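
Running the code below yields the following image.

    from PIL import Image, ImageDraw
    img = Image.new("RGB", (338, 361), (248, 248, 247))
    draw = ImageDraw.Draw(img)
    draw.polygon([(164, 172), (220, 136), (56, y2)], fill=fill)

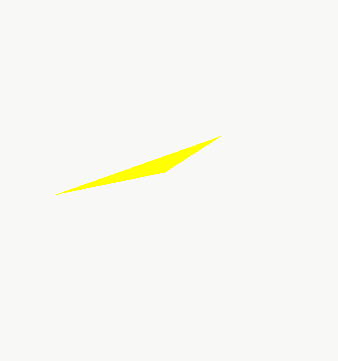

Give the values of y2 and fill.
y2 = 194, fill = 'yellow'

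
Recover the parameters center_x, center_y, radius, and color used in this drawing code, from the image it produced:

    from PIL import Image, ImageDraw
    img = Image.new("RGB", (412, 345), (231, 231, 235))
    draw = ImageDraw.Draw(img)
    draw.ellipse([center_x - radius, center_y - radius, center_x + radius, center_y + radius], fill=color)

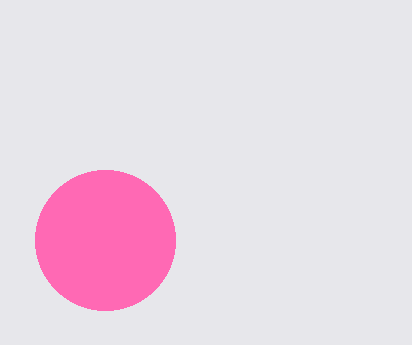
center_x = 105, center_y = 240, radius = 70, color = 'hotpink'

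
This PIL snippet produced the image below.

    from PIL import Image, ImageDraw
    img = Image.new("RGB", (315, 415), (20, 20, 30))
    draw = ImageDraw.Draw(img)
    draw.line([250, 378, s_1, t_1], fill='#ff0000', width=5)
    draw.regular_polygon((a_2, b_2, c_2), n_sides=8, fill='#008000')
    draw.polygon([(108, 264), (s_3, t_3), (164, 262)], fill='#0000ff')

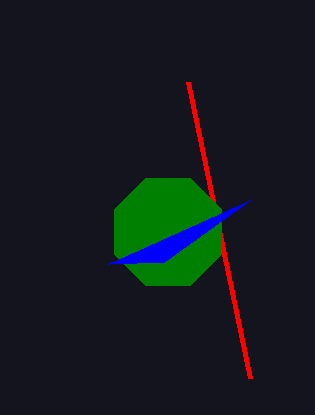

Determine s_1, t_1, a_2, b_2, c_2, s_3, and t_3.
s_1 = 188; t_1 = 82; a_2 = 168; b_2 = 232; c_2 = 58; s_3 = 250; t_3 = 200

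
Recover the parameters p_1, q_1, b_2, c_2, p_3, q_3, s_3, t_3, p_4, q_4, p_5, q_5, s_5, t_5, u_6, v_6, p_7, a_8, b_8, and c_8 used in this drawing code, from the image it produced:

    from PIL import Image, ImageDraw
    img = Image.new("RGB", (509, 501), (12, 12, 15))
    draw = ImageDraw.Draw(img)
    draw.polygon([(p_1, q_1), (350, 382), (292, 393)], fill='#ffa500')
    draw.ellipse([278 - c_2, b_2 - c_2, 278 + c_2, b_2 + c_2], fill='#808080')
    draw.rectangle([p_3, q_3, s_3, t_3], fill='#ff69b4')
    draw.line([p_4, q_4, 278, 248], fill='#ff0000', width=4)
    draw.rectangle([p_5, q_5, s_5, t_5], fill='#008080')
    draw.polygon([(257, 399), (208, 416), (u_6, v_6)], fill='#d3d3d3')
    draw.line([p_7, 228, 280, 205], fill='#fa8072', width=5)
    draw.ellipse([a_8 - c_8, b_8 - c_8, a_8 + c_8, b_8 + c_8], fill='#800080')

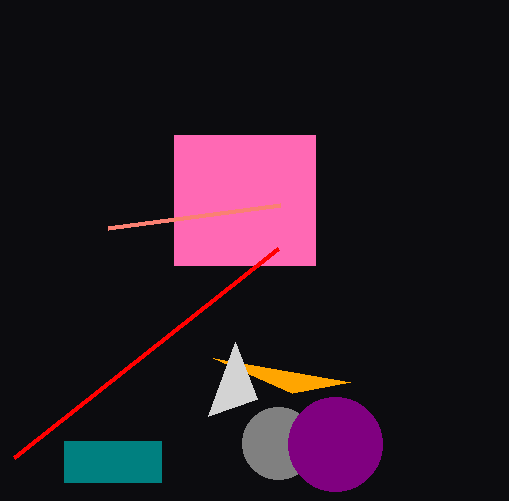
p_1 = 213
q_1 = 358
b_2 = 443
c_2 = 36
p_3 = 174
q_3 = 135
s_3 = 315
t_3 = 265
p_4 = 14
q_4 = 457
p_5 = 64
q_5 = 441
s_5 = 161
t_5 = 482
u_6 = 235
v_6 = 342
p_7 = 108
a_8 = 335
b_8 = 444
c_8 = 47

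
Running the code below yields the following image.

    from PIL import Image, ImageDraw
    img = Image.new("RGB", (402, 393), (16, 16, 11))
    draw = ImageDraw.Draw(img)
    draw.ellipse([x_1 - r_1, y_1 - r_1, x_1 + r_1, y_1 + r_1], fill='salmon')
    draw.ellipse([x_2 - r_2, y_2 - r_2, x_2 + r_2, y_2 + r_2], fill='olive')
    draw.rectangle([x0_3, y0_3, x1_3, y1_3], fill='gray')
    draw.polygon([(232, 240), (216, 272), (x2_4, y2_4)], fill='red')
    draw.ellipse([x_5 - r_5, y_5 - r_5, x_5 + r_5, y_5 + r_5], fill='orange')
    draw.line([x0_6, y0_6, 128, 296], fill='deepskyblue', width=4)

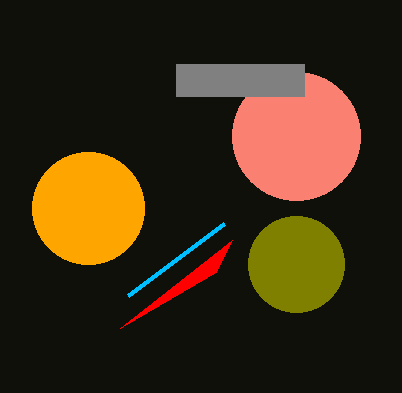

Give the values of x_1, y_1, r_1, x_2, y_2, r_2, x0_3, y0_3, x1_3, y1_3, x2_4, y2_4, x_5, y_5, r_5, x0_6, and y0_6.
x_1 = 296
y_1 = 136
r_1 = 64
x_2 = 296
y_2 = 264
r_2 = 48
x0_3 = 176
y0_3 = 64
x1_3 = 304
y1_3 = 96
x2_4 = 120
y2_4 = 328
x_5 = 88
y_5 = 208
r_5 = 56
x0_6 = 224
y0_6 = 224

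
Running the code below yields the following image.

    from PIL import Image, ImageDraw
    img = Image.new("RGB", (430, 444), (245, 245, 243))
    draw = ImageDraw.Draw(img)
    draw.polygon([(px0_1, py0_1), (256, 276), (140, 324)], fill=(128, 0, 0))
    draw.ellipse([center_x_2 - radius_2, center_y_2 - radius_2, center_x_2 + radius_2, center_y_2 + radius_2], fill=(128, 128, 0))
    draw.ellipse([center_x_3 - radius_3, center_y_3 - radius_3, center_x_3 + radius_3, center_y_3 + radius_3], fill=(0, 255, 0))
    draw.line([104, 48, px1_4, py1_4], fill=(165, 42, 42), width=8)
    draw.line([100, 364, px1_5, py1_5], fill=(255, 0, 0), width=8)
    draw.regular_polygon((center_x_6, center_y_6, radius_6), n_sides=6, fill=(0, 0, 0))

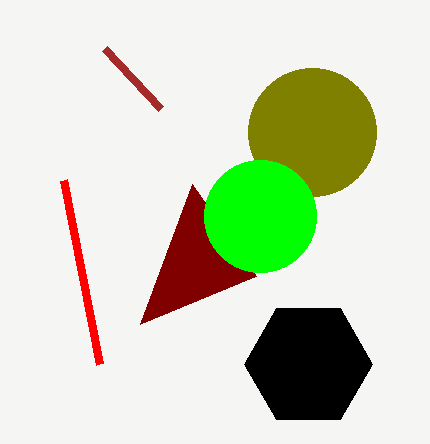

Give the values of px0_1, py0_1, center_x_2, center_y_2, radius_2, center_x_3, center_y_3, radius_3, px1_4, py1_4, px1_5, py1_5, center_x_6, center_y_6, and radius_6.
px0_1 = 192; py0_1 = 184; center_x_2 = 312; center_y_2 = 132; radius_2 = 64; center_x_3 = 260; center_y_3 = 216; radius_3 = 56; px1_4 = 160; py1_4 = 108; px1_5 = 64; py1_5 = 180; center_x_6 = 308; center_y_6 = 364; radius_6 = 64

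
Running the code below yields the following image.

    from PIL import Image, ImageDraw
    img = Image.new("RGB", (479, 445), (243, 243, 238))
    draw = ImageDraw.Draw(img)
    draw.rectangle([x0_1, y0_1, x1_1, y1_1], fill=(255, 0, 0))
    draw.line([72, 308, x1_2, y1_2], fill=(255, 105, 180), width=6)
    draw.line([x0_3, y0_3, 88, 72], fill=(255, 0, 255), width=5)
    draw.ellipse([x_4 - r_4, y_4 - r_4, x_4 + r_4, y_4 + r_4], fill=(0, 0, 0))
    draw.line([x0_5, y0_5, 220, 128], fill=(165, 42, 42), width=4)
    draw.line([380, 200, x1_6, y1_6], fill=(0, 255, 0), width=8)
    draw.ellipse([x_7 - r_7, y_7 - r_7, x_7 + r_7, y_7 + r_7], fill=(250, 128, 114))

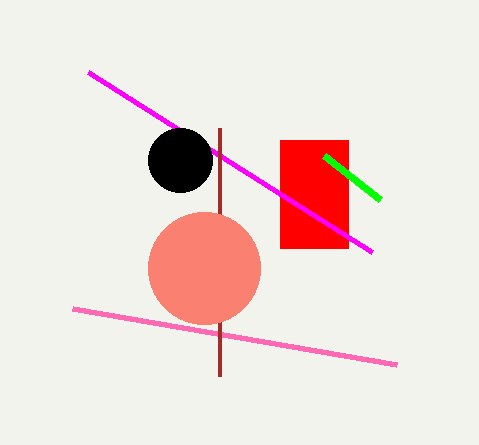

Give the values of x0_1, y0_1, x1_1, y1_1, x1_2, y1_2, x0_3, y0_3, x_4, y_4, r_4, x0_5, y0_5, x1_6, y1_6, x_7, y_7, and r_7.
x0_1 = 280
y0_1 = 140
x1_1 = 348
y1_1 = 248
x1_2 = 396
y1_2 = 364
x0_3 = 372
y0_3 = 252
x_4 = 180
y_4 = 160
r_4 = 32
x0_5 = 220
y0_5 = 376
x1_6 = 324
y1_6 = 156
x_7 = 204
y_7 = 268
r_7 = 56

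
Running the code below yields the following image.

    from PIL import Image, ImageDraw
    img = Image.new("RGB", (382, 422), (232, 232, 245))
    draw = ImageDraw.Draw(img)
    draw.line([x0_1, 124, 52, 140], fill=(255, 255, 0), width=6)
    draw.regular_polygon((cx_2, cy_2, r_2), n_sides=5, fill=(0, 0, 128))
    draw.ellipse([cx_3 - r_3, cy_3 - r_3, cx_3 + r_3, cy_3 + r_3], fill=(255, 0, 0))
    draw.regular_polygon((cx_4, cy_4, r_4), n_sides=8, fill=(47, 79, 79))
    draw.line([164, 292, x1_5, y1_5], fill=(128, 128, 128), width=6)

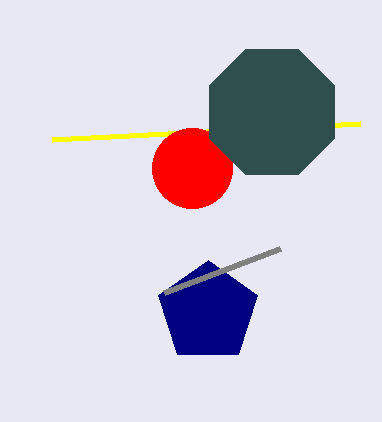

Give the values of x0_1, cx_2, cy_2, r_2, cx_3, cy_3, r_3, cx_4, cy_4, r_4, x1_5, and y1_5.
x0_1 = 360; cx_2 = 208; cy_2 = 312; r_2 = 52; cx_3 = 192; cy_3 = 168; r_3 = 40; cx_4 = 272; cy_4 = 112; r_4 = 68; x1_5 = 280; y1_5 = 248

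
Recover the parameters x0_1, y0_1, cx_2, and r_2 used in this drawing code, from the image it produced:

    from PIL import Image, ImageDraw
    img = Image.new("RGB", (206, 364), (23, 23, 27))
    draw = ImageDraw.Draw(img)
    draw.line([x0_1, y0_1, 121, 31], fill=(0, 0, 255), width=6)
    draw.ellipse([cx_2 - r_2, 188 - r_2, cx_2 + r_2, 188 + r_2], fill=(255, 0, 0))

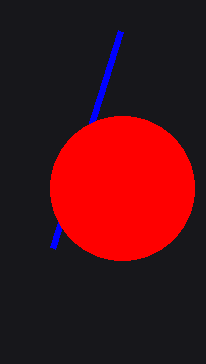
x0_1 = 53
y0_1 = 248
cx_2 = 122
r_2 = 72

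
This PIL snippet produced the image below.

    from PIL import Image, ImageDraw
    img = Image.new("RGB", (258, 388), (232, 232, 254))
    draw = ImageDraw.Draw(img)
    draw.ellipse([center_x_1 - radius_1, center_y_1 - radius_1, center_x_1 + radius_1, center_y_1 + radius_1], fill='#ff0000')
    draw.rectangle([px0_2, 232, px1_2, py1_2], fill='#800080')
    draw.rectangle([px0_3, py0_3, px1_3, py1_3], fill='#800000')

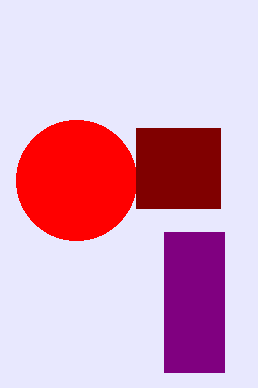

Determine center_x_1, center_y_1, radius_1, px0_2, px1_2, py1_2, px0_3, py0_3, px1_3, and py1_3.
center_x_1 = 76, center_y_1 = 180, radius_1 = 60, px0_2 = 164, px1_2 = 224, py1_2 = 372, px0_3 = 136, py0_3 = 128, px1_3 = 220, py1_3 = 208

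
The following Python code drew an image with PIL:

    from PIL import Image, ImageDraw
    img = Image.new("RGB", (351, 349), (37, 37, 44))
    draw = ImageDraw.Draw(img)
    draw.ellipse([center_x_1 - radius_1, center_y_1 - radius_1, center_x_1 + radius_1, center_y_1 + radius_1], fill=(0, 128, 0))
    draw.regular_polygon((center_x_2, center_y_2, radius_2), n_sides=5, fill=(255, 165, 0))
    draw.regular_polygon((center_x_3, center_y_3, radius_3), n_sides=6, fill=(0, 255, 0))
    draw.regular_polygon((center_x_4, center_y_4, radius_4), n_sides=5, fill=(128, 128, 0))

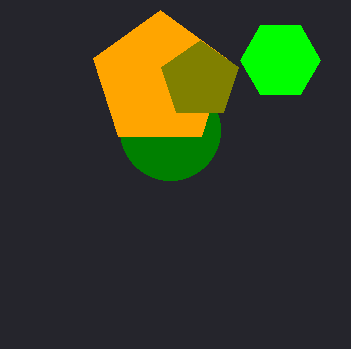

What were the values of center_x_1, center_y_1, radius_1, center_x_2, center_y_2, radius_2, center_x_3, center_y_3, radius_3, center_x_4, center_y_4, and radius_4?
center_x_1 = 170
center_y_1 = 130
radius_1 = 50
center_x_2 = 160
center_y_2 = 80
radius_2 = 70
center_x_3 = 280
center_y_3 = 60
radius_3 = 40
center_x_4 = 200
center_y_4 = 80
radius_4 = 40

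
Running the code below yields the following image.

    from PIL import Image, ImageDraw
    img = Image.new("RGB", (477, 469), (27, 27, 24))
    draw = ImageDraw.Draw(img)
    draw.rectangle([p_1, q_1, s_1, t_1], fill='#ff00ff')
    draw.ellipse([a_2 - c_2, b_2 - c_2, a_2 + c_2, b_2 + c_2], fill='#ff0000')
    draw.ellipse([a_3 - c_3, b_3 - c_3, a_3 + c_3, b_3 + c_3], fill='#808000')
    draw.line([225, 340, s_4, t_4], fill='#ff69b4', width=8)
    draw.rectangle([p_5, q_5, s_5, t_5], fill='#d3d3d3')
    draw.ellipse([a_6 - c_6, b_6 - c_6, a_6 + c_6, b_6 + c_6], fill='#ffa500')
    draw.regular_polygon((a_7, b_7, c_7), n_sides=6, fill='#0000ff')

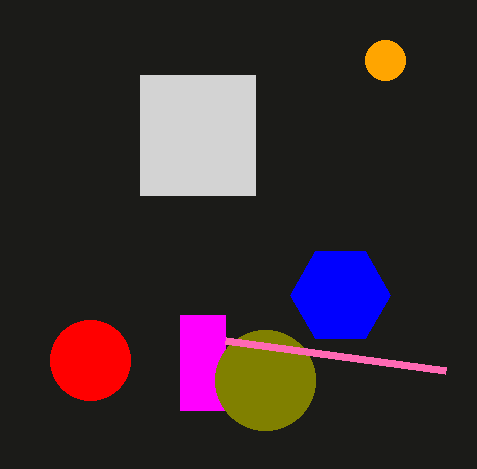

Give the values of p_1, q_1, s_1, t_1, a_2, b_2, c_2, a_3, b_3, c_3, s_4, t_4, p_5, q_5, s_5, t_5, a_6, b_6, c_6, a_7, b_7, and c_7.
p_1 = 180
q_1 = 315
s_1 = 225
t_1 = 410
a_2 = 90
b_2 = 360
c_2 = 40
a_3 = 265
b_3 = 380
c_3 = 50
s_4 = 445
t_4 = 370
p_5 = 140
q_5 = 75
s_5 = 255
t_5 = 195
a_6 = 385
b_6 = 60
c_6 = 20
a_7 = 340
b_7 = 295
c_7 = 50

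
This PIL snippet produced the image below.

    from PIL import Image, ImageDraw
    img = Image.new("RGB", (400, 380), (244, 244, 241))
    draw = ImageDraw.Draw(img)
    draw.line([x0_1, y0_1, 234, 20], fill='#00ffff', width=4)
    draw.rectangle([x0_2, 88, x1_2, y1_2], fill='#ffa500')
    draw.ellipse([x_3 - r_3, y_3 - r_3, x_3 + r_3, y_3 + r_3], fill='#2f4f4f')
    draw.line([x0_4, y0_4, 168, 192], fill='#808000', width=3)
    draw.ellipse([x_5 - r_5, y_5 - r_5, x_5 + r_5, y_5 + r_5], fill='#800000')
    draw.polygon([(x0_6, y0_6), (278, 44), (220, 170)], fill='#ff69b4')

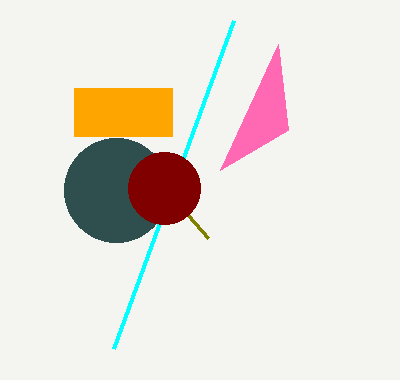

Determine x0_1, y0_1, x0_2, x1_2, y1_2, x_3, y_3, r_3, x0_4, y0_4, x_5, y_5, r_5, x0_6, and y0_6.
x0_1 = 114
y0_1 = 348
x0_2 = 74
x1_2 = 172
y1_2 = 136
x_3 = 116
y_3 = 190
r_3 = 52
x0_4 = 208
y0_4 = 238
x_5 = 164
y_5 = 188
r_5 = 36
x0_6 = 288
y0_6 = 130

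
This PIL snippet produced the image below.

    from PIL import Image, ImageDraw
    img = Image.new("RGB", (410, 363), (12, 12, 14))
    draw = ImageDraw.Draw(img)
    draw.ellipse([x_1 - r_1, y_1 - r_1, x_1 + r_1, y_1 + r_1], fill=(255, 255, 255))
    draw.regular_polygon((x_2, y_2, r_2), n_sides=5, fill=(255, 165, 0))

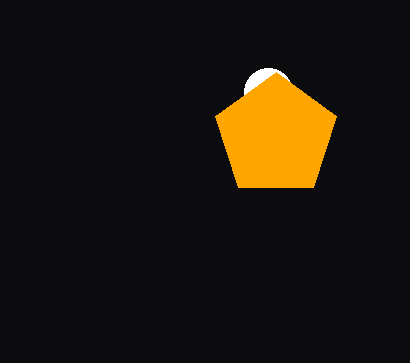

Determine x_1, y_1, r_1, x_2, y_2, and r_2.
x_1 = 268
y_1 = 92
r_1 = 24
x_2 = 276
y_2 = 136
r_2 = 64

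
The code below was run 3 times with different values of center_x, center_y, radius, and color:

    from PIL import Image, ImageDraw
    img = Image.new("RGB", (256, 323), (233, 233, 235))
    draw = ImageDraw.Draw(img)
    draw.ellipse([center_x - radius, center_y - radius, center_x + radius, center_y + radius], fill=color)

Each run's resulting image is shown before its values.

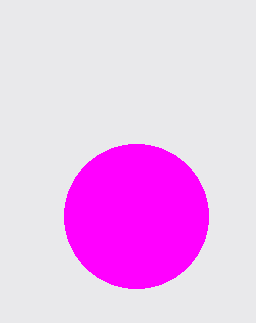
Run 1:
center_x = 136
center_y = 216
radius = 72
color = 'magenta'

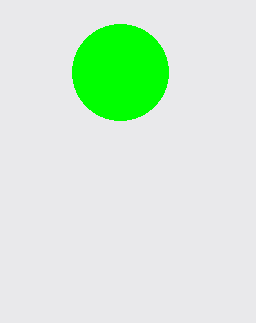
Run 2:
center_x = 120; center_y = 72; radius = 48; color = 'lime'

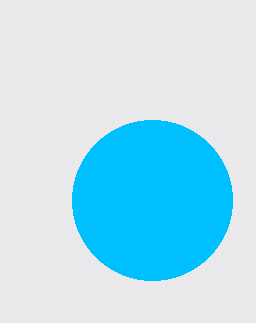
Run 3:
center_x = 152
center_y = 200
radius = 80
color = 'deepskyblue'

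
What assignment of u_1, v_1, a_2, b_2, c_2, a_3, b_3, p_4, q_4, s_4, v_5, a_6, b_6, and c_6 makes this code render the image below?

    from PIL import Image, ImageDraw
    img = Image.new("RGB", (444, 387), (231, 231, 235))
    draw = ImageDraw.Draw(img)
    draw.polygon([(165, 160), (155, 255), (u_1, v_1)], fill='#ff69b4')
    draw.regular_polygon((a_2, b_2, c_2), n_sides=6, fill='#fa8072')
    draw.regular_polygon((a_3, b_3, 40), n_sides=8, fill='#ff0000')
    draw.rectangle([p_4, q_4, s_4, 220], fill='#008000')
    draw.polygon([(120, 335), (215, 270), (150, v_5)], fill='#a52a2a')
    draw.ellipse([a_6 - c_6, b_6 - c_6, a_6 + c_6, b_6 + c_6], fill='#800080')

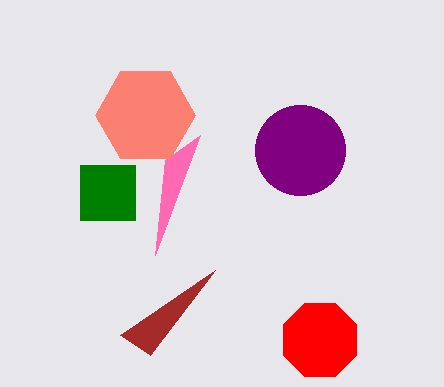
u_1 = 200
v_1 = 135
a_2 = 145
b_2 = 115
c_2 = 50
a_3 = 320
b_3 = 340
p_4 = 80
q_4 = 165
s_4 = 135
v_5 = 355
a_6 = 300
b_6 = 150
c_6 = 45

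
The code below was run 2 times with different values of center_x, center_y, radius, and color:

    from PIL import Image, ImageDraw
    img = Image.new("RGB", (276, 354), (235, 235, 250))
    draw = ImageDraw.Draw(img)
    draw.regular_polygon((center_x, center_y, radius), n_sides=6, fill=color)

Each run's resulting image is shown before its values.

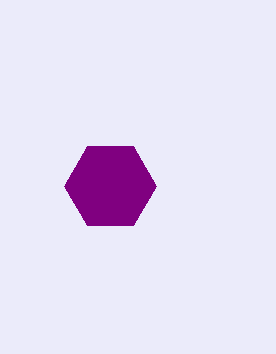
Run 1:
center_x = 110, center_y = 186, radius = 46, color = 'purple'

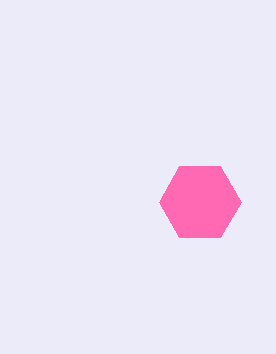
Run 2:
center_x = 200, center_y = 202, radius = 41, color = 'hotpink'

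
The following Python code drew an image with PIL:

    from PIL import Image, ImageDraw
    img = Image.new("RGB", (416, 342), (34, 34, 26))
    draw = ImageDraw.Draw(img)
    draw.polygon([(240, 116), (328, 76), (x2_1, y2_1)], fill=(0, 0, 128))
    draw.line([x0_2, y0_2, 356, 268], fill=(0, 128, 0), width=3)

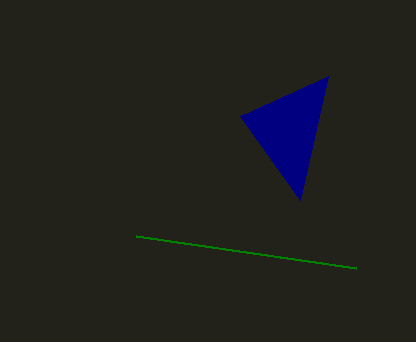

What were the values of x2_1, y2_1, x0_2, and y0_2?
x2_1 = 300, y2_1 = 200, x0_2 = 136, y0_2 = 236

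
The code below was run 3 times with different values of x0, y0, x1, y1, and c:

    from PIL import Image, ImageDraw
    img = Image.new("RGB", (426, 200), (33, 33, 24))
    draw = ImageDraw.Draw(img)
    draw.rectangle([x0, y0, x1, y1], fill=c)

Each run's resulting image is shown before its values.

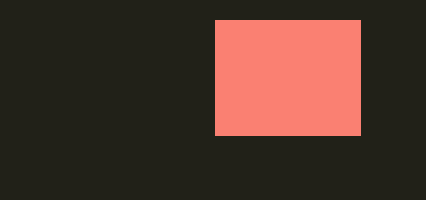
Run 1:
x0 = 215; y0 = 20; x1 = 360; y1 = 135; c = 'salmon'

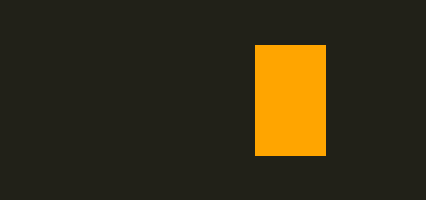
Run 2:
x0 = 255; y0 = 45; x1 = 325; y1 = 155; c = 'orange'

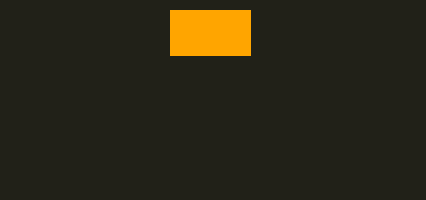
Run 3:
x0 = 170; y0 = 10; x1 = 250; y1 = 55; c = 'orange'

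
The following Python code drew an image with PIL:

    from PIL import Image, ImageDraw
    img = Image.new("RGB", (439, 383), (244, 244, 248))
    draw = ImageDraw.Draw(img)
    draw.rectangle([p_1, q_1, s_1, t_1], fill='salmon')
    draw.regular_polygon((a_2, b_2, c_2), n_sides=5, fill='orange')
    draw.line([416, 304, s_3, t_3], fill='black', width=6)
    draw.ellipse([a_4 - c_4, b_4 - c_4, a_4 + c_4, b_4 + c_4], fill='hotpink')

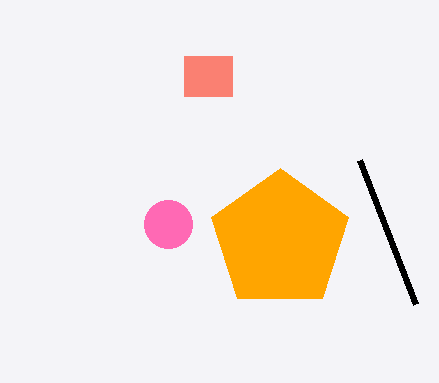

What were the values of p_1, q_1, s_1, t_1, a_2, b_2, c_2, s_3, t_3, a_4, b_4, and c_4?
p_1 = 184; q_1 = 56; s_1 = 232; t_1 = 96; a_2 = 280; b_2 = 240; c_2 = 72; s_3 = 360; t_3 = 160; a_4 = 168; b_4 = 224; c_4 = 24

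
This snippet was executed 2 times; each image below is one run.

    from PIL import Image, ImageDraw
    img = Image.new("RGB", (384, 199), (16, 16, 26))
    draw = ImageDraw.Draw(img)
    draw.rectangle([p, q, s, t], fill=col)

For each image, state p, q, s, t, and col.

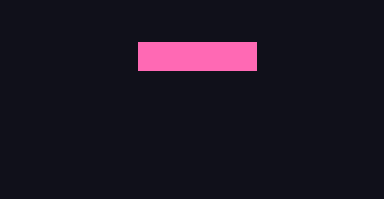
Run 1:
p = 138
q = 42
s = 256
t = 70
col = 'hotpink'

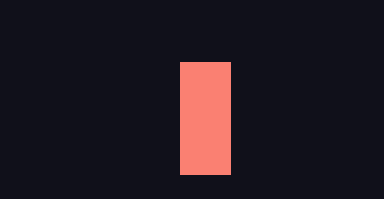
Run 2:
p = 180; q = 62; s = 230; t = 174; col = 'salmon'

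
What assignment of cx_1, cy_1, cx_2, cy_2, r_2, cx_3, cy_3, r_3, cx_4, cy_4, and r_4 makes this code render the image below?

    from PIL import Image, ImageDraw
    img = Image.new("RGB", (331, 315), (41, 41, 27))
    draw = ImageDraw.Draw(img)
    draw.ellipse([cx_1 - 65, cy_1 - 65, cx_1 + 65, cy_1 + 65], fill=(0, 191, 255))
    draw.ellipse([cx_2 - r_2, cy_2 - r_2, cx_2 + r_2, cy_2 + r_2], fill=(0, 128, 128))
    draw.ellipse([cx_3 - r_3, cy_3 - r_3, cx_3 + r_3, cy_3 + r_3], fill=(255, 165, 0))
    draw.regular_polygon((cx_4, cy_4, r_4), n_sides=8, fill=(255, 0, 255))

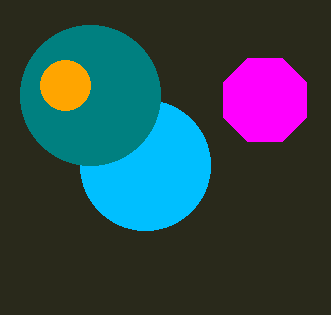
cx_1 = 145
cy_1 = 165
cx_2 = 90
cy_2 = 95
r_2 = 70
cx_3 = 65
cy_3 = 85
r_3 = 25
cx_4 = 265
cy_4 = 100
r_4 = 45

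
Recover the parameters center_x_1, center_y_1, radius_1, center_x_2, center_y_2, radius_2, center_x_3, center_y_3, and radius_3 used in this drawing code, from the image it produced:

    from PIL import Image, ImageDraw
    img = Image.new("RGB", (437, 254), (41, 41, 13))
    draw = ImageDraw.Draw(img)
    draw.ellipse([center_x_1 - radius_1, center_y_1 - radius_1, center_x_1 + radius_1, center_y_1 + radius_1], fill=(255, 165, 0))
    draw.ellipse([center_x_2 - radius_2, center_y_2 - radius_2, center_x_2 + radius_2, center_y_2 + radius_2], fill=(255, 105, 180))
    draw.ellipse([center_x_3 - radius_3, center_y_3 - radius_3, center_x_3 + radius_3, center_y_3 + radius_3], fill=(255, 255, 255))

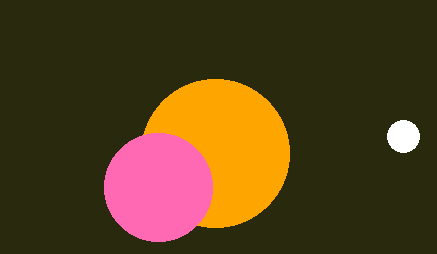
center_x_1 = 215
center_y_1 = 153
radius_1 = 74
center_x_2 = 158
center_y_2 = 187
radius_2 = 54
center_x_3 = 403
center_y_3 = 136
radius_3 = 16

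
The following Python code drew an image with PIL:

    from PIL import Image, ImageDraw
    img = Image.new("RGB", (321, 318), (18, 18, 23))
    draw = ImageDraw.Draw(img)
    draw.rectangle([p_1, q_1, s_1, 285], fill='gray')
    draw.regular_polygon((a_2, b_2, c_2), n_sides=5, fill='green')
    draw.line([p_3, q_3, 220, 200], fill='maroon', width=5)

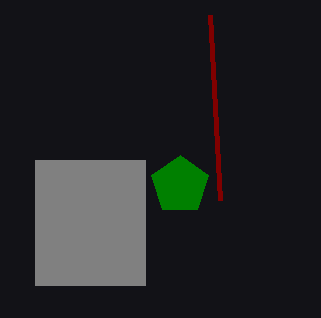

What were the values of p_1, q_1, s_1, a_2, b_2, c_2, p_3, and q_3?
p_1 = 35
q_1 = 160
s_1 = 145
a_2 = 180
b_2 = 185
c_2 = 30
p_3 = 210
q_3 = 15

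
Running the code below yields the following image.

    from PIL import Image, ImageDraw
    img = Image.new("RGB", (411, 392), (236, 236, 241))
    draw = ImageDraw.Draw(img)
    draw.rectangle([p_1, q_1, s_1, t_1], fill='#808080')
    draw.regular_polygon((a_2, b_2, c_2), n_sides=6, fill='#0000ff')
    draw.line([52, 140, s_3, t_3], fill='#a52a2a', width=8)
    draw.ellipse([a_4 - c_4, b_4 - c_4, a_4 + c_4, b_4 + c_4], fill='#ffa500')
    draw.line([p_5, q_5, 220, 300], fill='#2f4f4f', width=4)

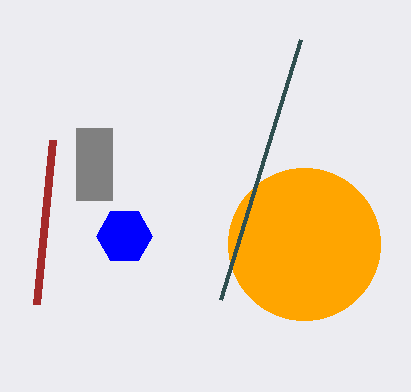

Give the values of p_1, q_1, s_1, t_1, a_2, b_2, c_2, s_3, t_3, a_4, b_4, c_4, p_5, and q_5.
p_1 = 76
q_1 = 128
s_1 = 112
t_1 = 200
a_2 = 124
b_2 = 236
c_2 = 28
s_3 = 36
t_3 = 304
a_4 = 304
b_4 = 244
c_4 = 76
p_5 = 300
q_5 = 40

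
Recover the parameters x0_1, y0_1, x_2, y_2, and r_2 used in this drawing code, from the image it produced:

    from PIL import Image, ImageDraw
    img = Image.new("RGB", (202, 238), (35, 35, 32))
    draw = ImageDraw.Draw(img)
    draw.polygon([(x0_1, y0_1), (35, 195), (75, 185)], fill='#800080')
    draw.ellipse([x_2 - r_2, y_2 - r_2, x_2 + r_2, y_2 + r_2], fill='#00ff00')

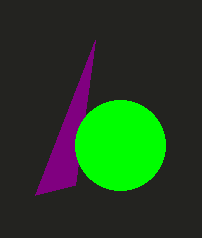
x0_1 = 95; y0_1 = 40; x_2 = 120; y_2 = 145; r_2 = 45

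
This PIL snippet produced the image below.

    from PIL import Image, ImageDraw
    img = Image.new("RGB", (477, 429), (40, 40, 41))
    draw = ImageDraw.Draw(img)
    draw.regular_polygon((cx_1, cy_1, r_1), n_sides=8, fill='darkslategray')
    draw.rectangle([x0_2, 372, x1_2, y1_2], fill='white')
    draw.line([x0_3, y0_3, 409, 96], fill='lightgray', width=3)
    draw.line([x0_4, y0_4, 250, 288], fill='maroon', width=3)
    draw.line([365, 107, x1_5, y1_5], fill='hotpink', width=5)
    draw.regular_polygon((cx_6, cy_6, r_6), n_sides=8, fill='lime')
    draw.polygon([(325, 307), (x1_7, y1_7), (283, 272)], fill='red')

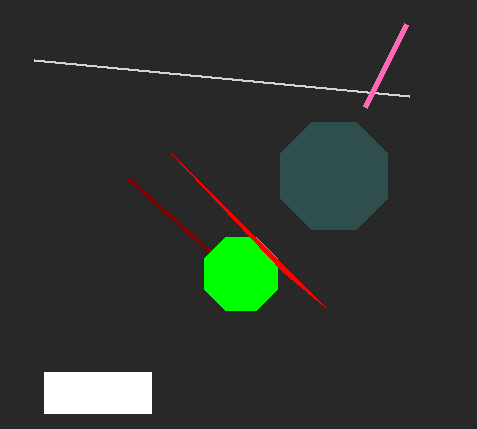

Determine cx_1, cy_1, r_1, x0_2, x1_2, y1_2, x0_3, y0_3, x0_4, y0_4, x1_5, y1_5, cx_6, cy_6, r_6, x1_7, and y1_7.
cx_1 = 334
cy_1 = 176
r_1 = 58
x0_2 = 44
x1_2 = 151
y1_2 = 413
x0_3 = 34
y0_3 = 60
x0_4 = 129
y0_4 = 179
x1_5 = 406
y1_5 = 24
cx_6 = 241
cy_6 = 274
r_6 = 40
x1_7 = 171
y1_7 = 153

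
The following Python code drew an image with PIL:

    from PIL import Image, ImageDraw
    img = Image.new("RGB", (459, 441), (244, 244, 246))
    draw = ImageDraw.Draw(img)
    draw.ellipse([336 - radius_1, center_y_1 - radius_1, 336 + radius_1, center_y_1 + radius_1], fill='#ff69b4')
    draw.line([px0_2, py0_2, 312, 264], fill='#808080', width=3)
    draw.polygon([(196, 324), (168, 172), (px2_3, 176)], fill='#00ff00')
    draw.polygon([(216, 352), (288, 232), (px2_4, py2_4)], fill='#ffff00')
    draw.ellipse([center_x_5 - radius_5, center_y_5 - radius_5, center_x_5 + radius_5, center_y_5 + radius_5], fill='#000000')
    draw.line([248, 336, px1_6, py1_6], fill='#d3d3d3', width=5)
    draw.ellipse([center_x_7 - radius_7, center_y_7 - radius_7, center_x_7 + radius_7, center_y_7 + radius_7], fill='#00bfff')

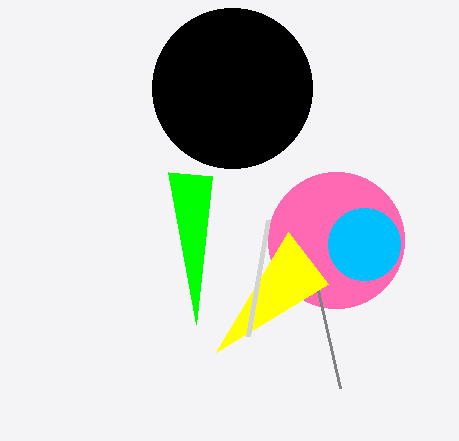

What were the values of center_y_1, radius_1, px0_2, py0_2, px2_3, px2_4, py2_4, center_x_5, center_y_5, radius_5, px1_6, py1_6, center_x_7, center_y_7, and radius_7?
center_y_1 = 240
radius_1 = 68
px0_2 = 340
py0_2 = 388
px2_3 = 212
px2_4 = 328
py2_4 = 284
center_x_5 = 232
center_y_5 = 88
radius_5 = 80
px1_6 = 268
py1_6 = 220
center_x_7 = 364
center_y_7 = 244
radius_7 = 36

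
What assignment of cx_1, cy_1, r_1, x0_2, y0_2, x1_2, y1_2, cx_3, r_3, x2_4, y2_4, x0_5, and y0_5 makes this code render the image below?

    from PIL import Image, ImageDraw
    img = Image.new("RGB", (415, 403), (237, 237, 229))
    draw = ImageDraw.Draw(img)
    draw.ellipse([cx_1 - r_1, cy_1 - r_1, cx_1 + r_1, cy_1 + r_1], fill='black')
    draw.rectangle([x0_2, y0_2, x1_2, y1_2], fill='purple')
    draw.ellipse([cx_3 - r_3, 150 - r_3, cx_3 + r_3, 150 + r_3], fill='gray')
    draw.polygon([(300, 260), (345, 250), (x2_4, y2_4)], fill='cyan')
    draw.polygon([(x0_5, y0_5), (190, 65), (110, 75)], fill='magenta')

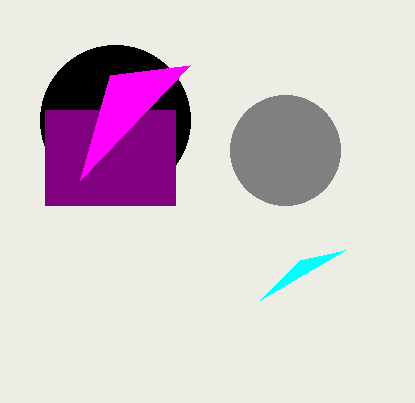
cx_1 = 115
cy_1 = 120
r_1 = 75
x0_2 = 45
y0_2 = 110
x1_2 = 175
y1_2 = 205
cx_3 = 285
r_3 = 55
x2_4 = 260
y2_4 = 300
x0_5 = 80
y0_5 = 180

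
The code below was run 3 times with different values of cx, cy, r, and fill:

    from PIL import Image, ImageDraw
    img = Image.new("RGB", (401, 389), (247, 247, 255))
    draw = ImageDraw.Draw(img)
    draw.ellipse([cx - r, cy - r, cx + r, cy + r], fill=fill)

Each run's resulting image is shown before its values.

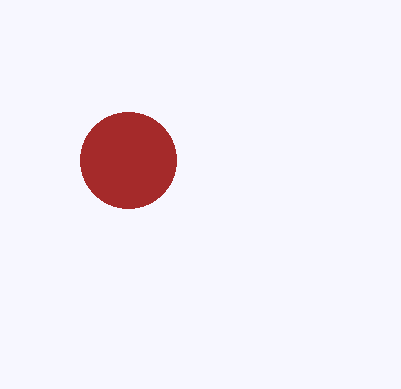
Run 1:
cx = 128; cy = 160; r = 48; fill = 'brown'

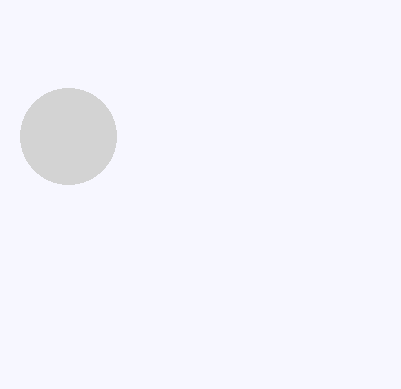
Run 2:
cx = 68
cy = 136
r = 48
fill = 'lightgray'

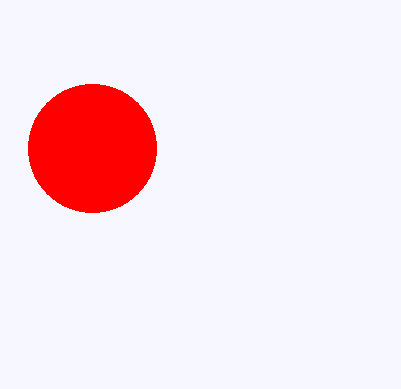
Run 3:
cx = 92; cy = 148; r = 64; fill = 'red'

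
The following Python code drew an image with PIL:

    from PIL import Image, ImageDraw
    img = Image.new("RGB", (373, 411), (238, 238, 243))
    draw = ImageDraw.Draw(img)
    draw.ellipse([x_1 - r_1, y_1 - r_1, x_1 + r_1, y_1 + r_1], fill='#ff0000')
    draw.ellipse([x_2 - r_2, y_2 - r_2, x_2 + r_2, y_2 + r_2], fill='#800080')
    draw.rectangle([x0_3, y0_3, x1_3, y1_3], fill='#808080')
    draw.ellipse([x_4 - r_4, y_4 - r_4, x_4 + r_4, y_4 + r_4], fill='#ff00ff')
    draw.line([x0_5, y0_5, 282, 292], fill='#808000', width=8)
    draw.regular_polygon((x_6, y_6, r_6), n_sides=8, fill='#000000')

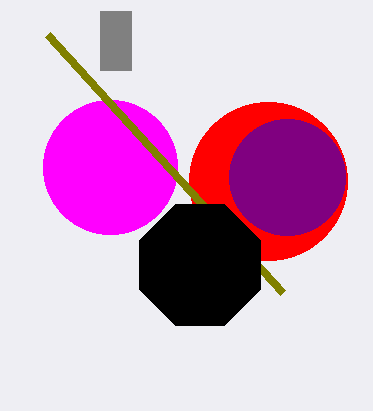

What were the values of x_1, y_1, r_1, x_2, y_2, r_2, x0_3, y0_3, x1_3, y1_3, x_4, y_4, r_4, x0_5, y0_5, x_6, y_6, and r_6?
x_1 = 268
y_1 = 181
r_1 = 79
x_2 = 287
y_2 = 177
r_2 = 58
x0_3 = 100
y0_3 = 11
x1_3 = 131
y1_3 = 70
x_4 = 110
y_4 = 167
r_4 = 67
x0_5 = 47
y0_5 = 34
x_6 = 200
y_6 = 265
r_6 = 65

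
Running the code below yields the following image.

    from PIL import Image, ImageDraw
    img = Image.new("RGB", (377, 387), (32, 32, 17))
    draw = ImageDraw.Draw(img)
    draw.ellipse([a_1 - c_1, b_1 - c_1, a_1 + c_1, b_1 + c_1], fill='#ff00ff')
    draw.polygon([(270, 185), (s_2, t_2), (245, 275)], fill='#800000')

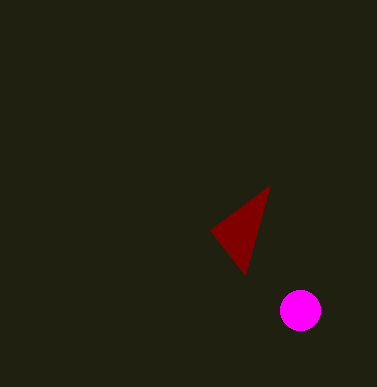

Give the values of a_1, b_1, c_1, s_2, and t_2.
a_1 = 300
b_1 = 310
c_1 = 20
s_2 = 210
t_2 = 230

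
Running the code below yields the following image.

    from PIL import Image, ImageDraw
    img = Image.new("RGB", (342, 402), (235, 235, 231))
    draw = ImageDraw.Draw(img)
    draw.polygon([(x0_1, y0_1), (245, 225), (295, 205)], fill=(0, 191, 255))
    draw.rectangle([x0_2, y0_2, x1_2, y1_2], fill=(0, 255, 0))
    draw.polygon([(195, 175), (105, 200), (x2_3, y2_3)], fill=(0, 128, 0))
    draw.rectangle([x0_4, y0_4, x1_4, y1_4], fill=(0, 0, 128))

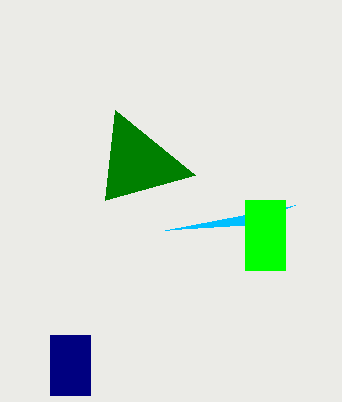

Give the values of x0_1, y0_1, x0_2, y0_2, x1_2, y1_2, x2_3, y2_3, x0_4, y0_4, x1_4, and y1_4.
x0_1 = 165, y0_1 = 230, x0_2 = 245, y0_2 = 200, x1_2 = 285, y1_2 = 270, x2_3 = 115, y2_3 = 110, x0_4 = 50, y0_4 = 335, x1_4 = 90, y1_4 = 395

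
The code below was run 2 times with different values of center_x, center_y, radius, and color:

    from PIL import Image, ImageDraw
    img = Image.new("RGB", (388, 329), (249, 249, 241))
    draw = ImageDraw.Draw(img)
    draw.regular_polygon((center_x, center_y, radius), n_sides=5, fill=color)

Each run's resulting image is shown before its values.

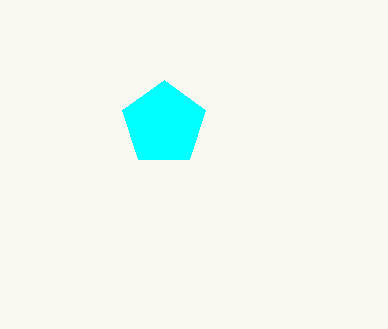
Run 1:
center_x = 164
center_y = 124
radius = 44
color = 'cyan'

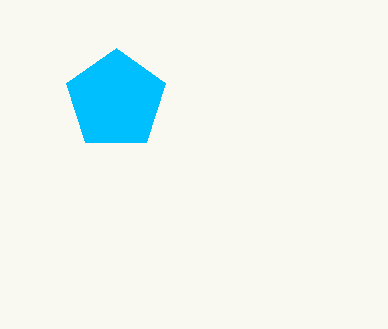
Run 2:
center_x = 116; center_y = 100; radius = 52; color = 'deepskyblue'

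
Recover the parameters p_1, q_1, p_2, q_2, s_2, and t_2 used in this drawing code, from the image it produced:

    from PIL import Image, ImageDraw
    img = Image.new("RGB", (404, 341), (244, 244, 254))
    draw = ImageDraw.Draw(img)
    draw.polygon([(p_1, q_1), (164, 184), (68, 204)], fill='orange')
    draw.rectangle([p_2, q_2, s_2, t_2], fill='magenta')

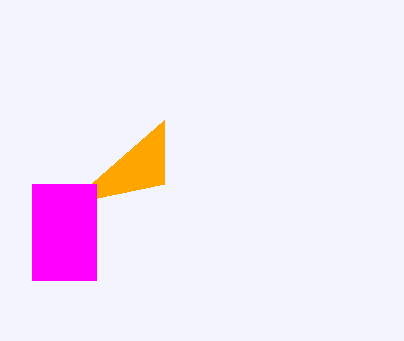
p_1 = 164, q_1 = 120, p_2 = 32, q_2 = 184, s_2 = 96, t_2 = 280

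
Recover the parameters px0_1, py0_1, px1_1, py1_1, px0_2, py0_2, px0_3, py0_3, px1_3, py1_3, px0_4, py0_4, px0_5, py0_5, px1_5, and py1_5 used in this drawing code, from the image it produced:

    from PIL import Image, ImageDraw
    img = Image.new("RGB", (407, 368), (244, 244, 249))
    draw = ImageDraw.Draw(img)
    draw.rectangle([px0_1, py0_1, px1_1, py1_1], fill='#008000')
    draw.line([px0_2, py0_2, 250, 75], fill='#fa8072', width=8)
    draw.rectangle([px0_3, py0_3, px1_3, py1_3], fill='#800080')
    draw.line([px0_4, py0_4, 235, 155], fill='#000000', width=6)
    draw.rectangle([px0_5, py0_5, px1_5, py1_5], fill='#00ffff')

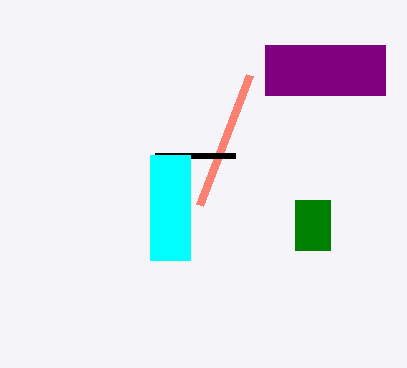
px0_1 = 295, py0_1 = 200, px1_1 = 330, py1_1 = 250, px0_2 = 200, py0_2 = 205, px0_3 = 265, py0_3 = 45, px1_3 = 385, py1_3 = 95, px0_4 = 155, py0_4 = 155, px0_5 = 150, py0_5 = 155, px1_5 = 190, py1_5 = 260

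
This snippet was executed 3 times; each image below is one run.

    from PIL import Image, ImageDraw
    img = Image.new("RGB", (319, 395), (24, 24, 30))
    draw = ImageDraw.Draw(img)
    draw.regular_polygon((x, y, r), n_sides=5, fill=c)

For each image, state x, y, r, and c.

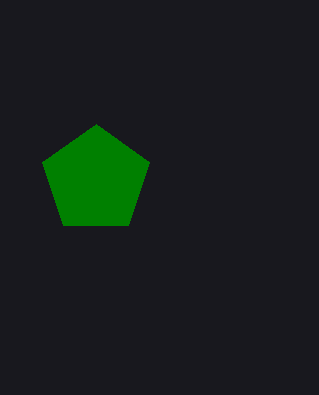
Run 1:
x = 96, y = 180, r = 56, c = 'green'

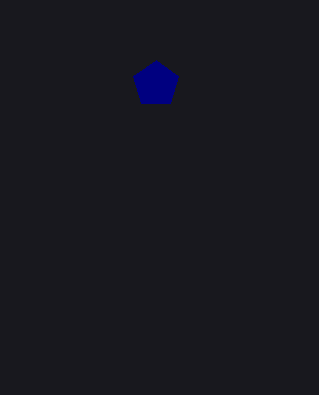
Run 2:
x = 156, y = 84, r = 24, c = 'navy'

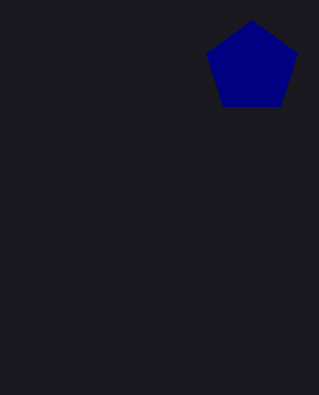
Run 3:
x = 252
y = 68
r = 48
c = 'navy'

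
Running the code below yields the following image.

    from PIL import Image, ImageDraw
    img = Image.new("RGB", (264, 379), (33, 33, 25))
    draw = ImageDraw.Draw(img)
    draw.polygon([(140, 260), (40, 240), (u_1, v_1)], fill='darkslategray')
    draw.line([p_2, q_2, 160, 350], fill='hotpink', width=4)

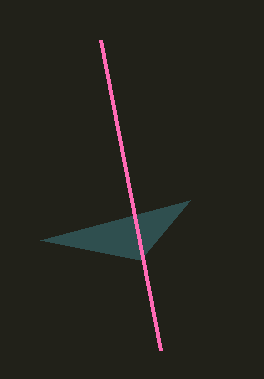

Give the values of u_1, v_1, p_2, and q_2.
u_1 = 190; v_1 = 200; p_2 = 100; q_2 = 40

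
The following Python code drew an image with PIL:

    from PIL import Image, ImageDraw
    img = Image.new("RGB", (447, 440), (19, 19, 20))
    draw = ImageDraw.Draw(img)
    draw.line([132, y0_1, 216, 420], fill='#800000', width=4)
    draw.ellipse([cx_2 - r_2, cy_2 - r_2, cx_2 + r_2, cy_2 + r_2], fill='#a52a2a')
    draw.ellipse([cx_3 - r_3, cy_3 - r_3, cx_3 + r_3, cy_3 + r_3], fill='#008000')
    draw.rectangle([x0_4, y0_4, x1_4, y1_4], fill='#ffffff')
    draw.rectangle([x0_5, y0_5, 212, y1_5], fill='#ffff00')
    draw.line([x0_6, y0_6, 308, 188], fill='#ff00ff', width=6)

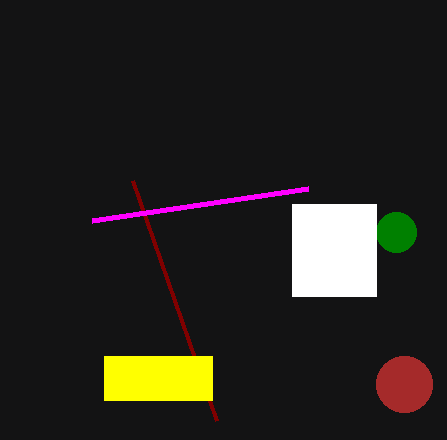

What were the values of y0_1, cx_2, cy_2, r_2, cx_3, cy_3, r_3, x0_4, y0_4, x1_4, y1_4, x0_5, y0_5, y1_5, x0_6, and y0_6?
y0_1 = 180, cx_2 = 404, cy_2 = 384, r_2 = 28, cx_3 = 396, cy_3 = 232, r_3 = 20, x0_4 = 292, y0_4 = 204, x1_4 = 376, y1_4 = 296, x0_5 = 104, y0_5 = 356, y1_5 = 400, x0_6 = 92, y0_6 = 220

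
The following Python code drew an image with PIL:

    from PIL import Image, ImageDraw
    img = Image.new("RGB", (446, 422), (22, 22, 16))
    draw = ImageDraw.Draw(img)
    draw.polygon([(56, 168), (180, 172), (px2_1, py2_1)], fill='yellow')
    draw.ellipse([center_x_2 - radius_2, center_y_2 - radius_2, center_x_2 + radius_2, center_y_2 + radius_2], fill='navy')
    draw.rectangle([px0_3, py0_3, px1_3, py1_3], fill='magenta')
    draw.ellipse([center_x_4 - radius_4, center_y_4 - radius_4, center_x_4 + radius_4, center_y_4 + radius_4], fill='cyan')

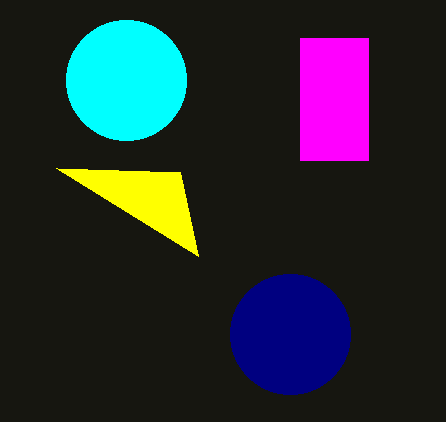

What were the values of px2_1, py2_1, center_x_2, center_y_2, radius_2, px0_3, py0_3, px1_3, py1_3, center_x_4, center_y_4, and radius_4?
px2_1 = 198, py2_1 = 256, center_x_2 = 290, center_y_2 = 334, radius_2 = 60, px0_3 = 300, py0_3 = 38, px1_3 = 368, py1_3 = 160, center_x_4 = 126, center_y_4 = 80, radius_4 = 60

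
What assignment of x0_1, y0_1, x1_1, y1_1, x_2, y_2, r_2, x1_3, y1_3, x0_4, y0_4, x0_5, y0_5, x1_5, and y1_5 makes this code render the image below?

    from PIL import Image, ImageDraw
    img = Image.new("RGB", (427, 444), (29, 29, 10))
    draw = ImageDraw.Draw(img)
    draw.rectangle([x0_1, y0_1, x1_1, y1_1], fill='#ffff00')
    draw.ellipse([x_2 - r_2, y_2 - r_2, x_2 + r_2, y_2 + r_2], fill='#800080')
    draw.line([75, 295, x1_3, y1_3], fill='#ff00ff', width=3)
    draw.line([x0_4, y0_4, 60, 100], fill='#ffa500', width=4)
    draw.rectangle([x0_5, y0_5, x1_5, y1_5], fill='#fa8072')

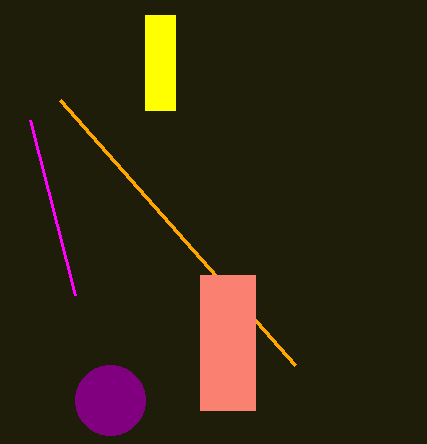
x0_1 = 145, y0_1 = 15, x1_1 = 175, y1_1 = 110, x_2 = 110, y_2 = 400, r_2 = 35, x1_3 = 30, y1_3 = 120, x0_4 = 295, y0_4 = 365, x0_5 = 200, y0_5 = 275, x1_5 = 255, y1_5 = 410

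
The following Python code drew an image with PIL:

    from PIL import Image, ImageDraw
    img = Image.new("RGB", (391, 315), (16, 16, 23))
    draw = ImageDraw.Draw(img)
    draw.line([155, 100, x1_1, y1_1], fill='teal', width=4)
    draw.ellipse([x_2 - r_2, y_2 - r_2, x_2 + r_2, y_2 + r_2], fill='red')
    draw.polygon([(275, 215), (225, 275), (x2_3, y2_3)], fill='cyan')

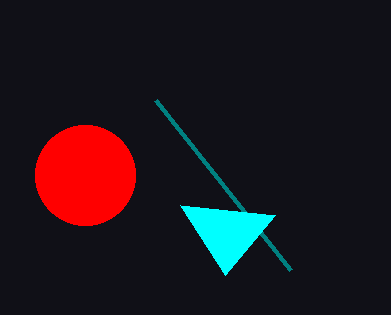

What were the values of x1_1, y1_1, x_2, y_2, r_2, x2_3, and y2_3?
x1_1 = 290
y1_1 = 270
x_2 = 85
y_2 = 175
r_2 = 50
x2_3 = 180
y2_3 = 205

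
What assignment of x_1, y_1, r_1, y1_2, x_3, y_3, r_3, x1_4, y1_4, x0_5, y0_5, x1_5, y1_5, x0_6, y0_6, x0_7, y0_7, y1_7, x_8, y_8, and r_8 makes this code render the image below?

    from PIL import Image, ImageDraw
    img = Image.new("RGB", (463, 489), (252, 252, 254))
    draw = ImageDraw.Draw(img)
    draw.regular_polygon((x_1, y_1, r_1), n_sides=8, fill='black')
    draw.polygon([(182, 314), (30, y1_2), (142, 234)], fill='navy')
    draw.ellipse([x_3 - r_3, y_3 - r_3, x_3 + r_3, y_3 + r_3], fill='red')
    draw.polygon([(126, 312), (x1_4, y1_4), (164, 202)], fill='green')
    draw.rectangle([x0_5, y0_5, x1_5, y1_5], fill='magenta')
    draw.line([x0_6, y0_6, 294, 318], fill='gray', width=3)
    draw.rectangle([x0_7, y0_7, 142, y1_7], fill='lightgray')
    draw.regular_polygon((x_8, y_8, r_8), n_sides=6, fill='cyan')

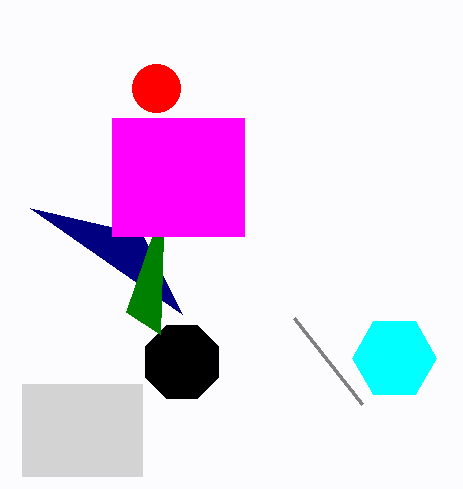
x_1 = 182; y_1 = 362; r_1 = 40; y1_2 = 208; x_3 = 156; y_3 = 88; r_3 = 24; x1_4 = 160; y1_4 = 334; x0_5 = 112; y0_5 = 118; x1_5 = 244; y1_5 = 236; x0_6 = 362; y0_6 = 404; x0_7 = 22; y0_7 = 384; y1_7 = 476; x_8 = 394; y_8 = 358; r_8 = 42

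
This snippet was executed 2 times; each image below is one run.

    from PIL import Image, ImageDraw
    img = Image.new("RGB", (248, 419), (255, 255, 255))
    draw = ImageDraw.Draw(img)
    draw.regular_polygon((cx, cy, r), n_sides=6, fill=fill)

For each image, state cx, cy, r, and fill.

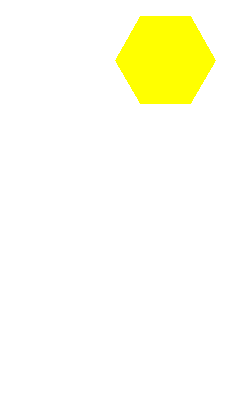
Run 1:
cx = 165; cy = 60; r = 50; fill = 'yellow'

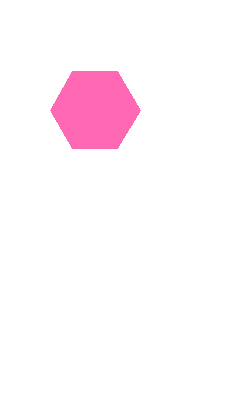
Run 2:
cx = 95
cy = 110
r = 45
fill = 'hotpink'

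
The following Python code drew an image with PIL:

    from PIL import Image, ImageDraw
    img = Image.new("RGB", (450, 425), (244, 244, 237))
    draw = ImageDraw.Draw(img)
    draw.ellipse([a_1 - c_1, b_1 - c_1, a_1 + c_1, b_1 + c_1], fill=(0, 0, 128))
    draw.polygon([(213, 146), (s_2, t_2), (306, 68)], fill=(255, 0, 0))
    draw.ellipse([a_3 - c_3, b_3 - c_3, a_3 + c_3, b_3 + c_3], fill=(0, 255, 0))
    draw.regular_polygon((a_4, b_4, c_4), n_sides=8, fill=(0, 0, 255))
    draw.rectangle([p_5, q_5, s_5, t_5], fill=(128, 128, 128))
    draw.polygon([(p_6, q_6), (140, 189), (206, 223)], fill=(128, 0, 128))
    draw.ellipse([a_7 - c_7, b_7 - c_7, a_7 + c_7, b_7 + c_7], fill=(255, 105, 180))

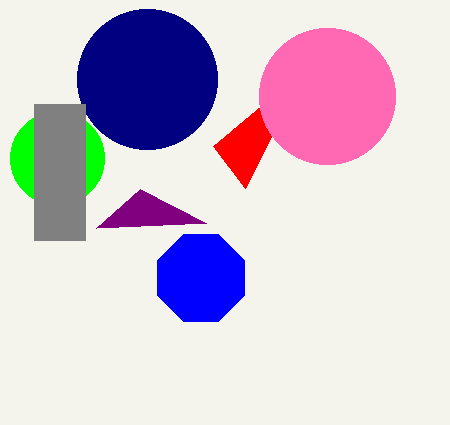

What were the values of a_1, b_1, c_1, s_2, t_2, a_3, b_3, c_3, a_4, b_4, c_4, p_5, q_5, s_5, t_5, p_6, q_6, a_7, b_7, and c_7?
a_1 = 147
b_1 = 79
c_1 = 70
s_2 = 245
t_2 = 188
a_3 = 57
b_3 = 158
c_3 = 47
a_4 = 201
b_4 = 278
c_4 = 47
p_5 = 34
q_5 = 104
s_5 = 85
t_5 = 240
p_6 = 96
q_6 = 228
a_7 = 327
b_7 = 96
c_7 = 68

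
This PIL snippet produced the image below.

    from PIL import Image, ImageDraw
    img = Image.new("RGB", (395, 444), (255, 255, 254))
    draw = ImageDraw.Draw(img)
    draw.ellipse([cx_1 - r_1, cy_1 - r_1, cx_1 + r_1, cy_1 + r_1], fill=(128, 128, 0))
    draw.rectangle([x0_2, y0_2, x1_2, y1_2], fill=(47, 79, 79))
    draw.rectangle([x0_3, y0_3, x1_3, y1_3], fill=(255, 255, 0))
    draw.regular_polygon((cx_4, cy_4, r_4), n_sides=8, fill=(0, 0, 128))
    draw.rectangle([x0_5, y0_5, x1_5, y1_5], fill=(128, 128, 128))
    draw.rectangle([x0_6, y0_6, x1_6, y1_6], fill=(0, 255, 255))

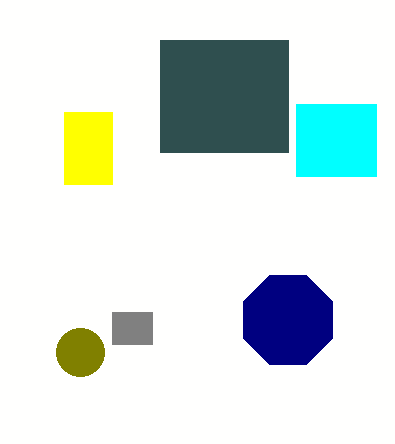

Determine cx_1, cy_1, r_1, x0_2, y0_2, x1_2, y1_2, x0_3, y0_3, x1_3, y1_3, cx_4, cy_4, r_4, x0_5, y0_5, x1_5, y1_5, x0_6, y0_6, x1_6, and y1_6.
cx_1 = 80, cy_1 = 352, r_1 = 24, x0_2 = 160, y0_2 = 40, x1_2 = 288, y1_2 = 152, x0_3 = 64, y0_3 = 112, x1_3 = 112, y1_3 = 184, cx_4 = 288, cy_4 = 320, r_4 = 48, x0_5 = 112, y0_5 = 312, x1_5 = 152, y1_5 = 344, x0_6 = 296, y0_6 = 104, x1_6 = 376, y1_6 = 176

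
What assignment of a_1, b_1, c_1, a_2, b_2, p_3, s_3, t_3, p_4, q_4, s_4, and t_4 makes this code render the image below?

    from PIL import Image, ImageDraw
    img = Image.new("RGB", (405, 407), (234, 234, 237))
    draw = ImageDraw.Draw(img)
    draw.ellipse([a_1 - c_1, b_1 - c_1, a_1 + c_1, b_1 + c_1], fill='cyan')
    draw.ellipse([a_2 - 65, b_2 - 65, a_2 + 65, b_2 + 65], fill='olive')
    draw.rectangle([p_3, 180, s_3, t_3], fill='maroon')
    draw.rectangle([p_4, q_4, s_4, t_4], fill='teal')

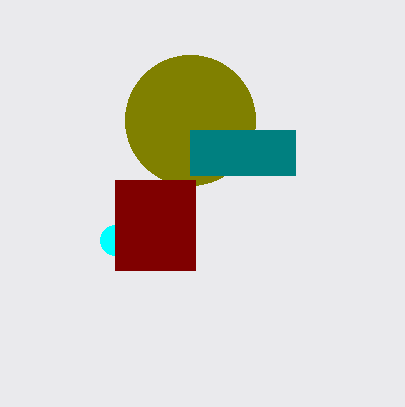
a_1 = 115, b_1 = 240, c_1 = 15, a_2 = 190, b_2 = 120, p_3 = 115, s_3 = 195, t_3 = 270, p_4 = 190, q_4 = 130, s_4 = 295, t_4 = 175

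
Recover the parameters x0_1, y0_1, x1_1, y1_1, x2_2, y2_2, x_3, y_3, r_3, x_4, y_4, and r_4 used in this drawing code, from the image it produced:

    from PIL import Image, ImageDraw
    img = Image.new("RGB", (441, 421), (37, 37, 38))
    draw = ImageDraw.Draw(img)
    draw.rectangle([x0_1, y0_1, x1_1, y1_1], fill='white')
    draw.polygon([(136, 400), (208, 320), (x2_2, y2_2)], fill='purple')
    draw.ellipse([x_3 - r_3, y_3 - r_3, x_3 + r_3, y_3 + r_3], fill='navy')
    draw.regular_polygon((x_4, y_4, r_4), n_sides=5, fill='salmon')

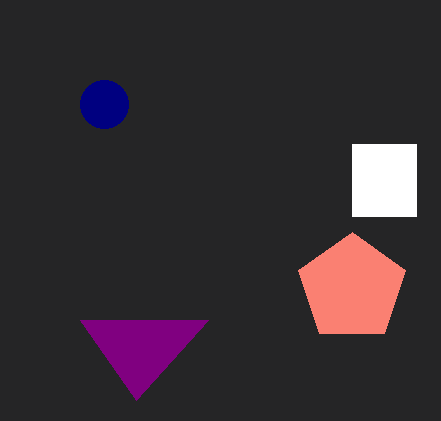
x0_1 = 352; y0_1 = 144; x1_1 = 416; y1_1 = 216; x2_2 = 80; y2_2 = 320; x_3 = 104; y_3 = 104; r_3 = 24; x_4 = 352; y_4 = 288; r_4 = 56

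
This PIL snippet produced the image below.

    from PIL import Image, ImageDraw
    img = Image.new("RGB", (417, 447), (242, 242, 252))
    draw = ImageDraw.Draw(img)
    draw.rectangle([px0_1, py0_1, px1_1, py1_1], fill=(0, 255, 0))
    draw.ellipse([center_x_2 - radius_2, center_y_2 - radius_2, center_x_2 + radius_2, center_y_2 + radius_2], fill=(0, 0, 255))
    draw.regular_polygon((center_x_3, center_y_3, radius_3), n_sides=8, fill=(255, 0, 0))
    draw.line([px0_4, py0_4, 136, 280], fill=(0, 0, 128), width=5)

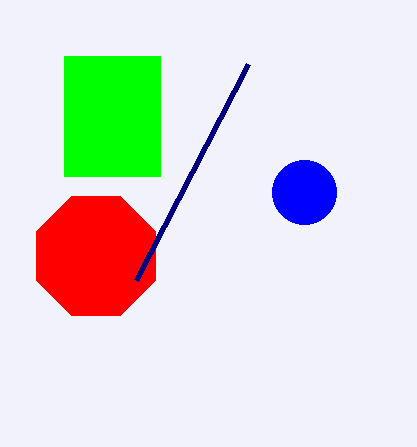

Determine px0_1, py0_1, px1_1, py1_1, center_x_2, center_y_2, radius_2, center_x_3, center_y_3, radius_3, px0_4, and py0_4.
px0_1 = 64; py0_1 = 56; px1_1 = 160; py1_1 = 176; center_x_2 = 304; center_y_2 = 192; radius_2 = 32; center_x_3 = 96; center_y_3 = 256; radius_3 = 64; px0_4 = 248; py0_4 = 64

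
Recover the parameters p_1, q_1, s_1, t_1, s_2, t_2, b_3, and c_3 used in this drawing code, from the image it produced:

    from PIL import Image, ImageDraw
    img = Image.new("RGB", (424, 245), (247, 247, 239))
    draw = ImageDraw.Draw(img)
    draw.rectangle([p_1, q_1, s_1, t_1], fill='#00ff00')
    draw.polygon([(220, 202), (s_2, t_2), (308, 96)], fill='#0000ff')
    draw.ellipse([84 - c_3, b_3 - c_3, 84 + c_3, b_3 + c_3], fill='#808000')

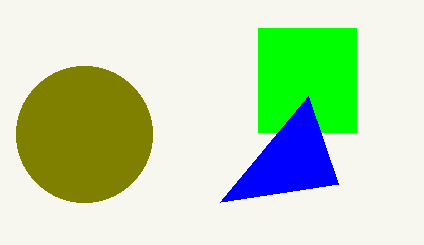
p_1 = 258
q_1 = 28
s_1 = 356
t_1 = 132
s_2 = 338
t_2 = 184
b_3 = 134
c_3 = 68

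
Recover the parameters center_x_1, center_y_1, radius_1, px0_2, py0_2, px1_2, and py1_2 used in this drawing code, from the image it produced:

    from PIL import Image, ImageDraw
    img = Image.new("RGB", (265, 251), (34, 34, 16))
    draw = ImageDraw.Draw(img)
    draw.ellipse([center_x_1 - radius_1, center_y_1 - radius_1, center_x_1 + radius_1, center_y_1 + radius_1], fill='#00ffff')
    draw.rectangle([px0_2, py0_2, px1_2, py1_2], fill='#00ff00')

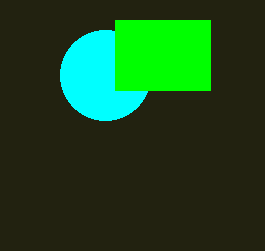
center_x_1 = 105, center_y_1 = 75, radius_1 = 45, px0_2 = 115, py0_2 = 20, px1_2 = 210, py1_2 = 90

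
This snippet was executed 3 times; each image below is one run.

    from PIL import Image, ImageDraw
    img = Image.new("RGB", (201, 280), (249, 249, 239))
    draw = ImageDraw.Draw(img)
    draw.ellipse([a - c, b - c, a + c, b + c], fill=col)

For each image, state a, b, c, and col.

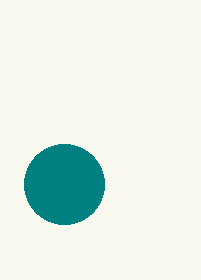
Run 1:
a = 64
b = 184
c = 40
col = 'teal'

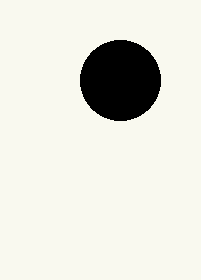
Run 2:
a = 120; b = 80; c = 40; col = 'black'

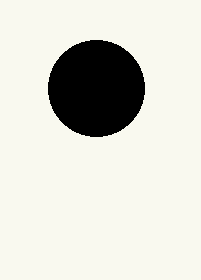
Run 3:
a = 96
b = 88
c = 48
col = 'black'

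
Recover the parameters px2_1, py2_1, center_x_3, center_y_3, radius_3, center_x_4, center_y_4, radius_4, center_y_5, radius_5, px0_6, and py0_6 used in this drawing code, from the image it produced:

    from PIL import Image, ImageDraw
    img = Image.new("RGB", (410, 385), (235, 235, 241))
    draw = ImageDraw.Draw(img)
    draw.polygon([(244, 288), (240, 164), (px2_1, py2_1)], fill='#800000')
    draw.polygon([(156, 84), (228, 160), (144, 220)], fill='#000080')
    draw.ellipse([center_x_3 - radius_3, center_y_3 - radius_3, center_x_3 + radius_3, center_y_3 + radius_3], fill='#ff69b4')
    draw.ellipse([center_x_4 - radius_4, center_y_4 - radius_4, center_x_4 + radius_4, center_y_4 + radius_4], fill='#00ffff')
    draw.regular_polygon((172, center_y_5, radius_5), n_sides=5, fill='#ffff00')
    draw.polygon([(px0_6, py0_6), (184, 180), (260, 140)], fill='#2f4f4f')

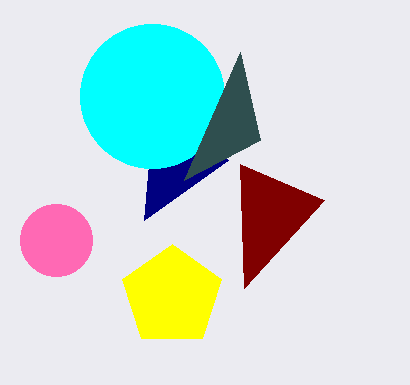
px2_1 = 324, py2_1 = 200, center_x_3 = 56, center_y_3 = 240, radius_3 = 36, center_x_4 = 152, center_y_4 = 96, radius_4 = 72, center_y_5 = 296, radius_5 = 52, px0_6 = 240, py0_6 = 52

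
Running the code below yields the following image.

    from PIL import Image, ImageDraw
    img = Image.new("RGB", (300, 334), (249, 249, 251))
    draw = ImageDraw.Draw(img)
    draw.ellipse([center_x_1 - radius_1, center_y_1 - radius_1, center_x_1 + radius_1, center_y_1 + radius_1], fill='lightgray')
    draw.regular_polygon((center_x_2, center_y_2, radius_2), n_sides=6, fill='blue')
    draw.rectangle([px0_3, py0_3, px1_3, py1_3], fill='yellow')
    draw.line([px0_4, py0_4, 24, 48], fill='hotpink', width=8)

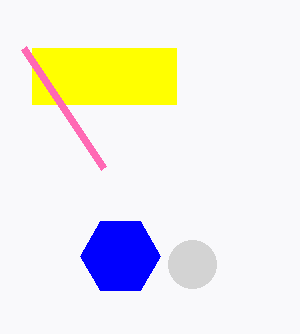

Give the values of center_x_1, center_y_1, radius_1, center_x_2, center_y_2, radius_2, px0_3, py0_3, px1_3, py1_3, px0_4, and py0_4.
center_x_1 = 192, center_y_1 = 264, radius_1 = 24, center_x_2 = 120, center_y_2 = 256, radius_2 = 40, px0_3 = 32, py0_3 = 48, px1_3 = 176, py1_3 = 104, px0_4 = 104, py0_4 = 168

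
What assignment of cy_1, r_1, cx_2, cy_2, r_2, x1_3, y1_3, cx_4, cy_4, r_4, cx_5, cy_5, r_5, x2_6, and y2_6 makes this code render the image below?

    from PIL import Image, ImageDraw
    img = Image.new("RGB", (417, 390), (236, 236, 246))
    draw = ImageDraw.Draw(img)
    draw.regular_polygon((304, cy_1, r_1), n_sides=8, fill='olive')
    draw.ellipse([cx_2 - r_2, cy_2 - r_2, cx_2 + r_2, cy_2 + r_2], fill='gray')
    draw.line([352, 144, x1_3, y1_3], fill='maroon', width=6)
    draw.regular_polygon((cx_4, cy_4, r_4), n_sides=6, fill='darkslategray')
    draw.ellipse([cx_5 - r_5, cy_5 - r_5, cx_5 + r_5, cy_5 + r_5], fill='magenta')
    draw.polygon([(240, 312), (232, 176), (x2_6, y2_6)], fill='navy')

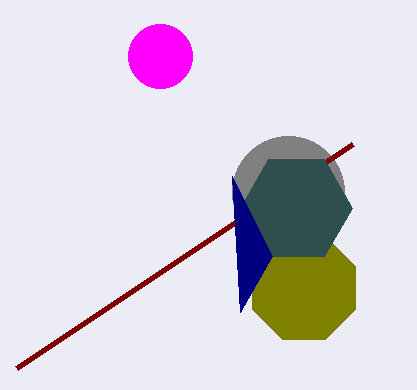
cy_1 = 288, r_1 = 56, cx_2 = 288, cy_2 = 192, r_2 = 56, x1_3 = 16, y1_3 = 368, cx_4 = 296, cy_4 = 208, r_4 = 56, cx_5 = 160, cy_5 = 56, r_5 = 32, x2_6 = 272, y2_6 = 256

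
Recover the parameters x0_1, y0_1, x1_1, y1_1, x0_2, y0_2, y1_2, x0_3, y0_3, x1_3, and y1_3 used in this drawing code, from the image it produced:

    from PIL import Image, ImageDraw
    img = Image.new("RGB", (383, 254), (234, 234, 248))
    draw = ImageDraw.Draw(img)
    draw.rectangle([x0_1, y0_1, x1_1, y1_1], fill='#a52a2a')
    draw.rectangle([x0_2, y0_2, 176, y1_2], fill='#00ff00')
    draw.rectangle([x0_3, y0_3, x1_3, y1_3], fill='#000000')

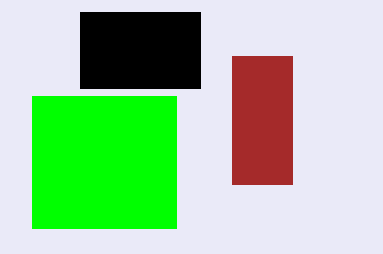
x0_1 = 232
y0_1 = 56
x1_1 = 292
y1_1 = 184
x0_2 = 32
y0_2 = 96
y1_2 = 228
x0_3 = 80
y0_3 = 12
x1_3 = 200
y1_3 = 88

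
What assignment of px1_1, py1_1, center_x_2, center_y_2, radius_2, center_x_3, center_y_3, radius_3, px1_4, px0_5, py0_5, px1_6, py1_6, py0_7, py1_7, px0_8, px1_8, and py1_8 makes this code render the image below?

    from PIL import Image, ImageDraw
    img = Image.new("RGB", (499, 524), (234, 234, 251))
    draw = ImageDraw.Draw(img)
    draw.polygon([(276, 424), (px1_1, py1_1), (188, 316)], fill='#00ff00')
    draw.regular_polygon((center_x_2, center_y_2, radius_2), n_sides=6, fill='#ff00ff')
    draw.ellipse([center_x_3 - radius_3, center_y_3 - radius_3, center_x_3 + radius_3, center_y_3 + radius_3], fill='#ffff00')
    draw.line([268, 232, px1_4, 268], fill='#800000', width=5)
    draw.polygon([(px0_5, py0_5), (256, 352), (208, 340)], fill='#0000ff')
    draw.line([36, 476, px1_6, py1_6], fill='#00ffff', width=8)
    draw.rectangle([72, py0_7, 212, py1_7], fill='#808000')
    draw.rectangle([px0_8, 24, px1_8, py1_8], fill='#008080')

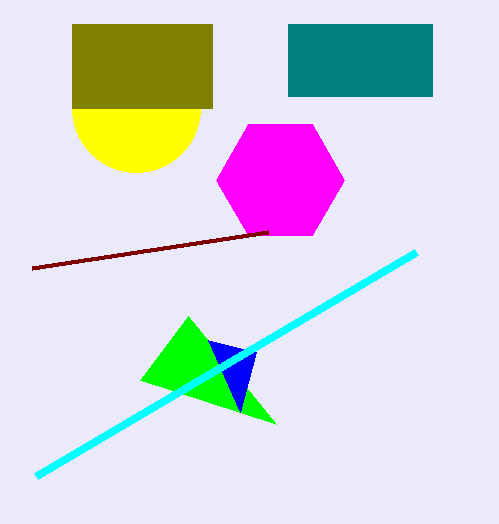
px1_1 = 140, py1_1 = 380, center_x_2 = 280, center_y_2 = 180, radius_2 = 64, center_x_3 = 136, center_y_3 = 108, radius_3 = 64, px1_4 = 32, px0_5 = 240, py0_5 = 412, px1_6 = 416, py1_6 = 252, py0_7 = 24, py1_7 = 108, px0_8 = 288, px1_8 = 432, py1_8 = 96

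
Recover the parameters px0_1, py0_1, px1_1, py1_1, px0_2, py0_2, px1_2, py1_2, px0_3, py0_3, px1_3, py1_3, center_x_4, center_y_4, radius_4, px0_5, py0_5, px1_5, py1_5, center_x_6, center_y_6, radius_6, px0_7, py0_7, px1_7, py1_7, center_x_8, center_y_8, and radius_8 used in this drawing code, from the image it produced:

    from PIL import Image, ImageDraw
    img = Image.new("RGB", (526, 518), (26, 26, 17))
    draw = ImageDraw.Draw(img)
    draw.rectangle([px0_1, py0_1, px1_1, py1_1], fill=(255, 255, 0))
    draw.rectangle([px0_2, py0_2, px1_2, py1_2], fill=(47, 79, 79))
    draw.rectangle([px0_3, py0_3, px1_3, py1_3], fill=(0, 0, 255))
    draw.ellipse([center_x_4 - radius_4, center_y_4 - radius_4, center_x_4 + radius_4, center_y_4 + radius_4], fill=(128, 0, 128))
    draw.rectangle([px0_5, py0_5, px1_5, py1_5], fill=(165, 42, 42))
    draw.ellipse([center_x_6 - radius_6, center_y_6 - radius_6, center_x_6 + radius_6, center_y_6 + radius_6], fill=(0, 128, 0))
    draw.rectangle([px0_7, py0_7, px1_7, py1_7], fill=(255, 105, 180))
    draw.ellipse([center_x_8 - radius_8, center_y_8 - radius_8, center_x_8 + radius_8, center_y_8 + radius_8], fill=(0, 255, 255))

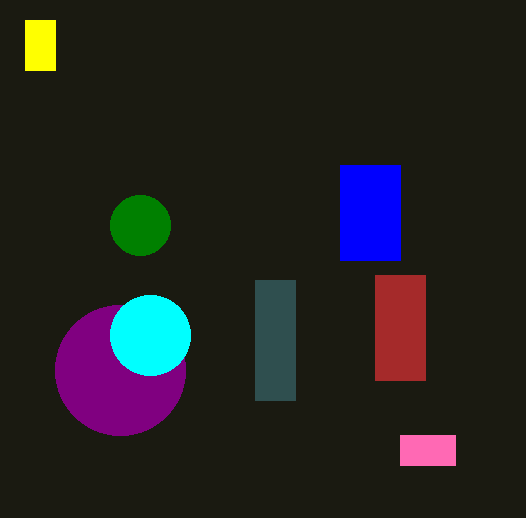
px0_1 = 25
py0_1 = 20
px1_1 = 55
py1_1 = 70
px0_2 = 255
py0_2 = 280
px1_2 = 295
py1_2 = 400
px0_3 = 340
py0_3 = 165
px1_3 = 400
py1_3 = 260
center_x_4 = 120
center_y_4 = 370
radius_4 = 65
px0_5 = 375
py0_5 = 275
px1_5 = 425
py1_5 = 380
center_x_6 = 140
center_y_6 = 225
radius_6 = 30
px0_7 = 400
py0_7 = 435
px1_7 = 455
py1_7 = 465
center_x_8 = 150
center_y_8 = 335
radius_8 = 40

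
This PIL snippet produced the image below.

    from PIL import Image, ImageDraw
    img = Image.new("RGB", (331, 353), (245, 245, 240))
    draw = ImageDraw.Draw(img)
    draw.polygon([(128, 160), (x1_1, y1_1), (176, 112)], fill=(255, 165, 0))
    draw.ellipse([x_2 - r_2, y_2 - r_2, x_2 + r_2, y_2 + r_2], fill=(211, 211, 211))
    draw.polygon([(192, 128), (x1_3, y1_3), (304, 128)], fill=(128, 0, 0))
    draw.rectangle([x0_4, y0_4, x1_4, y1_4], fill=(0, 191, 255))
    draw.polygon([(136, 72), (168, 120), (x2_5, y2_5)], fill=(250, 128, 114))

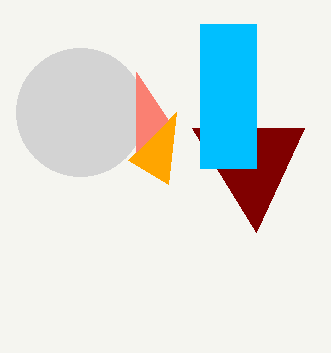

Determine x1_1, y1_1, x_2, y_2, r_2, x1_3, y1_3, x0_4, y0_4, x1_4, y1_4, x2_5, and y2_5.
x1_1 = 168
y1_1 = 184
x_2 = 80
y_2 = 112
r_2 = 64
x1_3 = 256
y1_3 = 232
x0_4 = 200
y0_4 = 24
x1_4 = 256
y1_4 = 168
x2_5 = 136
y2_5 = 152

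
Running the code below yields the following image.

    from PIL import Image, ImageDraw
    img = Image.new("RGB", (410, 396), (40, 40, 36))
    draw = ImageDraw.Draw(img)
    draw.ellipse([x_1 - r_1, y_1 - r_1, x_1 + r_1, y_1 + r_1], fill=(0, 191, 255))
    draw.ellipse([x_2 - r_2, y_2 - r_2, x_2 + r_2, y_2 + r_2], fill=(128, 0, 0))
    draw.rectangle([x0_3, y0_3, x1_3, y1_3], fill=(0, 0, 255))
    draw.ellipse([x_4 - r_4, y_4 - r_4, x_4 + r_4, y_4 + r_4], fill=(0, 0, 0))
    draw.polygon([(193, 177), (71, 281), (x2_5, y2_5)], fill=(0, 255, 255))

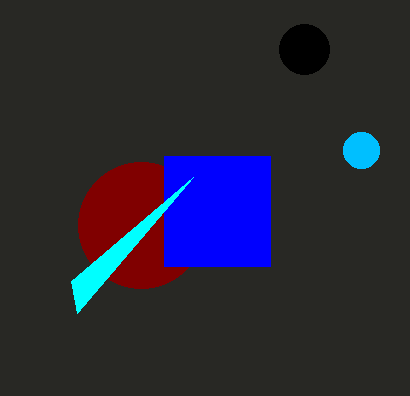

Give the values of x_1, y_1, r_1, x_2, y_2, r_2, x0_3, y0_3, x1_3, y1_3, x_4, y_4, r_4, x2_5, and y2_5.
x_1 = 361; y_1 = 150; r_1 = 18; x_2 = 141; y_2 = 225; r_2 = 63; x0_3 = 164; y0_3 = 156; x1_3 = 270; y1_3 = 266; x_4 = 304; y_4 = 49; r_4 = 25; x2_5 = 77; y2_5 = 313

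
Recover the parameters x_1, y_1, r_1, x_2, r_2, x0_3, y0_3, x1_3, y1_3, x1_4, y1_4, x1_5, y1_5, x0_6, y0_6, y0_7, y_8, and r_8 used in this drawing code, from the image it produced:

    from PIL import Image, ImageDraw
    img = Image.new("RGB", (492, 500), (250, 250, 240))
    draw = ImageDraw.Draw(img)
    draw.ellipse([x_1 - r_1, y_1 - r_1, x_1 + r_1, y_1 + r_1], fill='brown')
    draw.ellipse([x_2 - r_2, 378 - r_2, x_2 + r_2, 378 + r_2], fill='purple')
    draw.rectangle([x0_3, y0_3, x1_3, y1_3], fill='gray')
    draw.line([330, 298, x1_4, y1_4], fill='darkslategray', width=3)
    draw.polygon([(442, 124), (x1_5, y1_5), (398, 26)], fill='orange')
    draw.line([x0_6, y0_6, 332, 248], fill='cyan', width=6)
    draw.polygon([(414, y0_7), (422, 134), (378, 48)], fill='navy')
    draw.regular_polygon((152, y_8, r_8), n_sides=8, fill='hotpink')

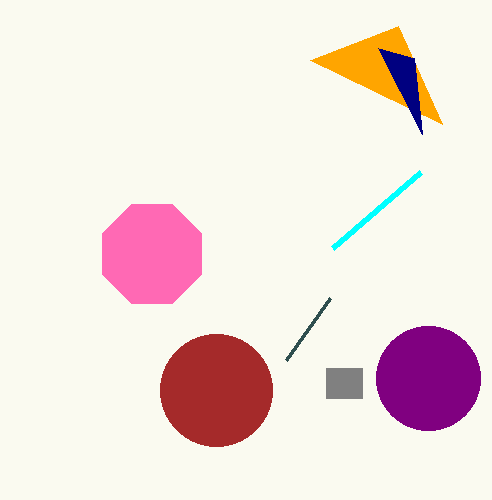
x_1 = 216, y_1 = 390, r_1 = 56, x_2 = 428, r_2 = 52, x0_3 = 326, y0_3 = 368, x1_3 = 362, y1_3 = 398, x1_4 = 286, y1_4 = 360, x1_5 = 310, y1_5 = 60, x0_6 = 420, y0_6 = 172, y0_7 = 58, y_8 = 254, r_8 = 54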